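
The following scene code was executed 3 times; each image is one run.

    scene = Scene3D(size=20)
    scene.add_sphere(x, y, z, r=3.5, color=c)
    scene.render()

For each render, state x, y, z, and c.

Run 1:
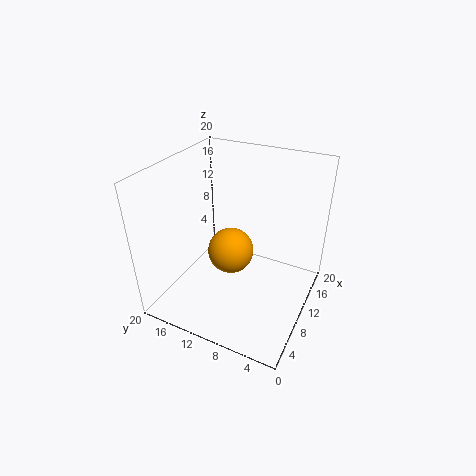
x = 12.5
y = 12.5
z = 5.5
c = 'orange'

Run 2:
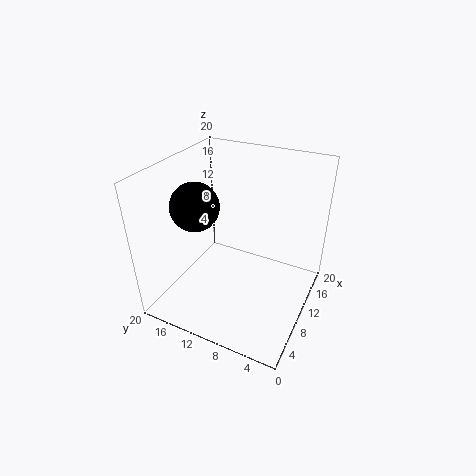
x = 9.5
y = 16.5
z = 13.5
c = 'black'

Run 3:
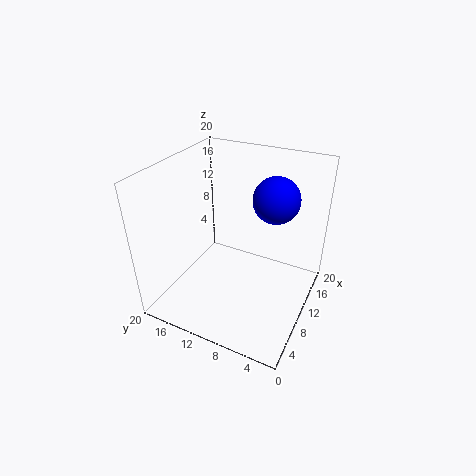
x = 16.5
y = 7
z = 13.5
c = 'blue'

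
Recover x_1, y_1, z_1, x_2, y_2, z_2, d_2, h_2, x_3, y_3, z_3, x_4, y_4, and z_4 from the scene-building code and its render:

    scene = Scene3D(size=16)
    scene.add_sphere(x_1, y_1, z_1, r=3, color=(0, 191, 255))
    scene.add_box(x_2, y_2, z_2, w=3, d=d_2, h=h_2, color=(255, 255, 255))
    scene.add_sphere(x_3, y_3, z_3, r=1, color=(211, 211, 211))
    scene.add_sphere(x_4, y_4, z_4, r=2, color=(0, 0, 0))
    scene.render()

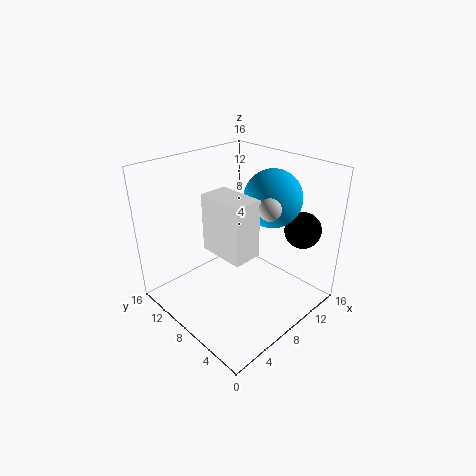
x_1 = 10, y_1 = 5, z_1 = 13, x_2 = 4, y_2 = 4, z_2 = 8, d_2 = 5, h_2 = 6, x_3 = 6, y_3 = 2, z_3 = 14, x_4 = 13, y_4 = 3, z_4 = 9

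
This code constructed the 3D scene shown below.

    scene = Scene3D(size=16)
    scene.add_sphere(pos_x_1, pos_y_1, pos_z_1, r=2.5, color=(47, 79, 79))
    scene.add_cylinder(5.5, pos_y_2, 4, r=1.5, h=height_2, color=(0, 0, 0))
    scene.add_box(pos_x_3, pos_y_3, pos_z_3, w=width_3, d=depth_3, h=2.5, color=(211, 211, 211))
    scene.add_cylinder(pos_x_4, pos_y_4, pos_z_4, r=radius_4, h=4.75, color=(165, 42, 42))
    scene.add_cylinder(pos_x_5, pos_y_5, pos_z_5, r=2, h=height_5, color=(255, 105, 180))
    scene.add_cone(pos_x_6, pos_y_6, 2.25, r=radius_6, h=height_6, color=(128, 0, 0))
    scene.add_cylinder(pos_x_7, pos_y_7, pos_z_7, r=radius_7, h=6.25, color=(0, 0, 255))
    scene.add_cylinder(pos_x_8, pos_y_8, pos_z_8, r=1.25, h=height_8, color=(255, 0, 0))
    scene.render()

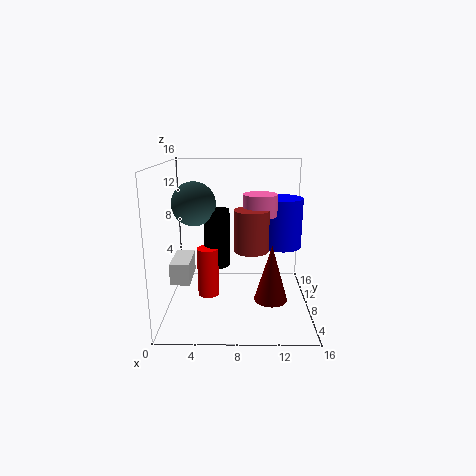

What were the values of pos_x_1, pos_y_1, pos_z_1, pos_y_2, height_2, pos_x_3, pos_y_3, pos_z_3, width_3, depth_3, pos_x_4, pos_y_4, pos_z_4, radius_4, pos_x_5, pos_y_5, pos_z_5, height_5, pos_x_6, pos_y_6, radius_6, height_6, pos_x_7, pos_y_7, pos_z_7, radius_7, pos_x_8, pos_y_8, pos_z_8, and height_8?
pos_x_1 = 3, pos_y_1 = 9.5, pos_z_1 = 11.5, pos_y_2 = 10, height_2 = 6.75, pos_x_3 = 0.25, pos_y_3 = 7.25, pos_z_3 = 2.5, width_3 = 2.25, depth_3 = 4.75, pos_x_4 = 9.5, pos_y_4 = 8.75, pos_z_4 = 6.25, radius_4 = 2, pos_x_5 = 10.5, pos_y_5 = 10.25, pos_z_5 = 10, height_5 = 2.5, pos_x_6 = 11.5, pos_y_6 = 4.75, radius_6 = 1.75, height_6 = 6, pos_x_7 = 13.5, pos_y_7 = 13.25, pos_z_7 = 5.25, radius_7 = 2.5, pos_x_8 = 4.5, pos_y_8 = 8.75, pos_z_8 = 0.75, height_8 = 5.75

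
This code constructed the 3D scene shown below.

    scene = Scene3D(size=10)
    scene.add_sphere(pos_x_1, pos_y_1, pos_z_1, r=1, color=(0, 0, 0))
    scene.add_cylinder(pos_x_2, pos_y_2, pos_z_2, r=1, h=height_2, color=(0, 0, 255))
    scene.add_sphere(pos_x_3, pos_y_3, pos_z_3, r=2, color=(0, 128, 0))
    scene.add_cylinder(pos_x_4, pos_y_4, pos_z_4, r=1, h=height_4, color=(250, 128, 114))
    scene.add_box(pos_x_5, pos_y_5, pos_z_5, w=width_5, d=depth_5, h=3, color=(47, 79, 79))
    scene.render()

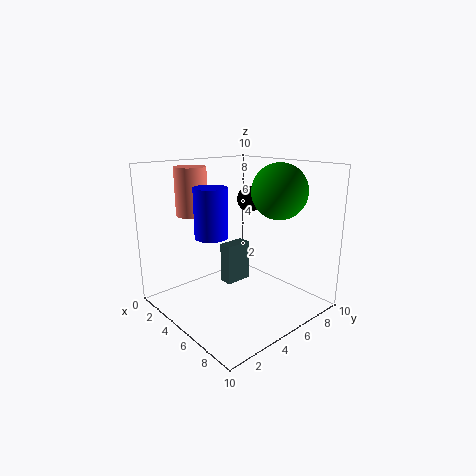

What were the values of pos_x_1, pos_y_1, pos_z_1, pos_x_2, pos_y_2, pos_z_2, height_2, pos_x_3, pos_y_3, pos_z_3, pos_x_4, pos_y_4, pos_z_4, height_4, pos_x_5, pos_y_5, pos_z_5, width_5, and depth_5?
pos_x_1 = 3; pos_y_1 = 8; pos_z_1 = 7; pos_x_2 = 6; pos_y_2 = 2; pos_z_2 = 6; height_2 = 3; pos_x_3 = 6; pos_y_3 = 8; pos_z_3 = 8; pos_x_4 = 4; pos_y_4 = 2; pos_z_4 = 7; height_4 = 3; pos_x_5 = 3; pos_y_5 = 5; pos_z_5 = 1; width_5 = 1; depth_5 = 2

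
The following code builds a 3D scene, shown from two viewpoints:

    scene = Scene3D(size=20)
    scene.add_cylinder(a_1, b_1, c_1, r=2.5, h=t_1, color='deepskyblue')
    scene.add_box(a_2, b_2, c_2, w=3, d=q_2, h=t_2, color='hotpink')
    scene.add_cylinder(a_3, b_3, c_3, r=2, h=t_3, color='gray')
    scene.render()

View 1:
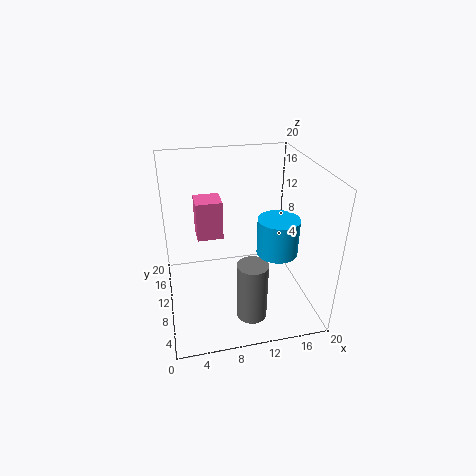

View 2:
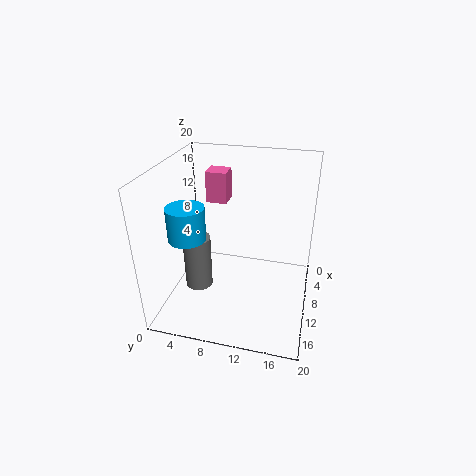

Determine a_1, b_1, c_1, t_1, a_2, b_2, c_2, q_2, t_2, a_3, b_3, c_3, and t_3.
a_1 = 13.5
b_1 = 4
c_1 = 11
t_1 = 4.5
a_2 = 4
b_2 = 4.5
c_2 = 13.5
q_2 = 3
t_2 = 4.5
a_3 = 10.5
b_3 = 4
c_3 = 1.5
t_3 = 8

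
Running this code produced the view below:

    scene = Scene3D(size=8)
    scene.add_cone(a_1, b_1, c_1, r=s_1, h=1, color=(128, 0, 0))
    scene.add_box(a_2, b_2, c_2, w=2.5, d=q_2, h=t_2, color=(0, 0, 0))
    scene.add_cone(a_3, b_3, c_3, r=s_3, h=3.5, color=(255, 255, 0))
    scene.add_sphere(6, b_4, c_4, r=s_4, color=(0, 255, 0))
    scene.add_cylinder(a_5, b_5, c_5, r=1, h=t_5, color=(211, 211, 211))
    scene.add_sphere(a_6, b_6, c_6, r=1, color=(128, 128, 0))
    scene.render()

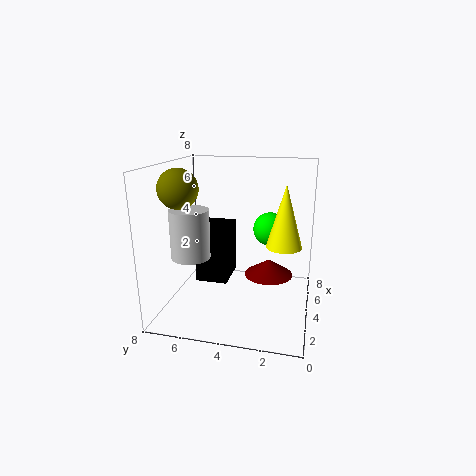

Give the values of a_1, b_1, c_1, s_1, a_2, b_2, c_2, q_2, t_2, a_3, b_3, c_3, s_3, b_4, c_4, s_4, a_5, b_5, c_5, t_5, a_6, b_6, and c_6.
a_1 = 6; b_1 = 2.5; c_1 = 1; s_1 = 1.5; a_2 = 5; b_2 = 5; c_2 = 0.5; q_2 = 2; t_2 = 3.5; a_3 = 4.5; b_3 = 1.5; c_3 = 3.5; s_3 = 1; b_4 = 2.5; c_4 = 4; s_4 = 1; a_5 = 2; b_5 = 6; c_5 = 3.5; t_5 = 2.5; a_6 = 2; b_6 = 6.5; c_6 = 7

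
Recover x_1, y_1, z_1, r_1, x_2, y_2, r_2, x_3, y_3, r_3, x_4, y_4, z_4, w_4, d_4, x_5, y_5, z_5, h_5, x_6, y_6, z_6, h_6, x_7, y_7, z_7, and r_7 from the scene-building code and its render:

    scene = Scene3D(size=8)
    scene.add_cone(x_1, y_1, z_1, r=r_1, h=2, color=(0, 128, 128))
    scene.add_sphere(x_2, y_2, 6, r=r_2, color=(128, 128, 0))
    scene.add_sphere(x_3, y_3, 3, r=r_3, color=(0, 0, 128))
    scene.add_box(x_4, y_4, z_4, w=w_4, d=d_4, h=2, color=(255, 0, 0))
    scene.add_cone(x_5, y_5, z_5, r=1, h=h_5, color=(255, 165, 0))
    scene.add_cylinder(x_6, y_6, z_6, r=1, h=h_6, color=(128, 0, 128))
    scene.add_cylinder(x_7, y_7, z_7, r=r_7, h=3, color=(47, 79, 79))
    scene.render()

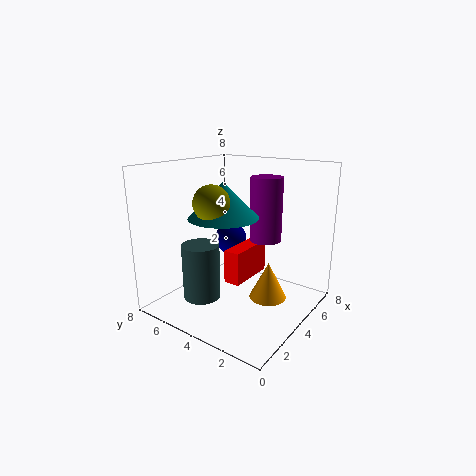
x_1 = 4
y_1 = 5
z_1 = 5
r_1 = 2
x_2 = 3
y_2 = 5
r_2 = 1
x_3 = 6
y_3 = 6
r_3 = 1
x_4 = 4
y_4 = 4
z_4 = 1
w_4 = 3
d_4 = 1
x_5 = 4
y_5 = 2
z_5 = 1
h_5 = 2
x_6 = 7
y_6 = 4
z_6 = 3
h_6 = 4
x_7 = 2
y_7 = 5
z_7 = 1
r_7 = 1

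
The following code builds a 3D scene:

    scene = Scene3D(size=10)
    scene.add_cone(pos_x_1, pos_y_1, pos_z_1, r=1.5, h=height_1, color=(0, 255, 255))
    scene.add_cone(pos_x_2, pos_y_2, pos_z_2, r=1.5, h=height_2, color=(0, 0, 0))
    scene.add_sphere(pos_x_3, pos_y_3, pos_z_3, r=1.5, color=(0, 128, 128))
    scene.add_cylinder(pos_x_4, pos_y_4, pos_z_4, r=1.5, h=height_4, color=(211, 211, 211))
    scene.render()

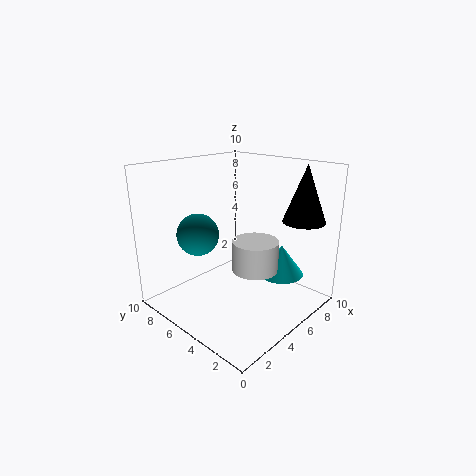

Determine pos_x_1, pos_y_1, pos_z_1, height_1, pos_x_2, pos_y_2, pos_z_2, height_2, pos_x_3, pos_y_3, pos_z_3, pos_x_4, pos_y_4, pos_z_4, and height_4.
pos_x_1 = 6, pos_y_1 = 2, pos_z_1 = 3, height_1 = 2, pos_x_2 = 8.5, pos_y_2 = 2, pos_z_2 = 6, height_2 = 4, pos_x_3 = 3.5, pos_y_3 = 7.5, pos_z_3 = 5, pos_x_4 = 4.5, pos_y_4 = 3, pos_z_4 = 3.5, height_4 = 2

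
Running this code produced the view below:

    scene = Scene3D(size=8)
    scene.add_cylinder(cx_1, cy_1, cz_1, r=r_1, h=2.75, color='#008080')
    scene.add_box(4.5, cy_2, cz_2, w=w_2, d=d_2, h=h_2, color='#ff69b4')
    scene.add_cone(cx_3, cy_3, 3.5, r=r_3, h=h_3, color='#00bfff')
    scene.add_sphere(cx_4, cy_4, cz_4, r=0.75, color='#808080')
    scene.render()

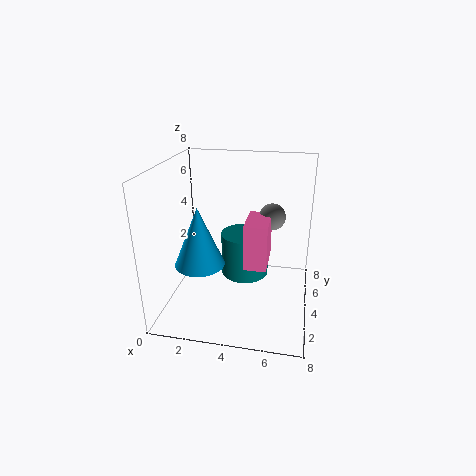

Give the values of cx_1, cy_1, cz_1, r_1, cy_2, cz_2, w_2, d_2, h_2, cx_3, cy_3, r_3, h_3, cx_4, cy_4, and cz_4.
cx_1 = 4
cy_1 = 6.25
cz_1 = 0.5
r_1 = 1.5
cy_2 = 2.75
cz_2 = 2.75
w_2 = 1.25
d_2 = 2.25
h_2 = 2.5
cx_3 = 2.5
cy_3 = 1.75
r_3 = 1.25
h_3 = 3
cx_4 = 5.75
cy_4 = 5
cz_4 = 5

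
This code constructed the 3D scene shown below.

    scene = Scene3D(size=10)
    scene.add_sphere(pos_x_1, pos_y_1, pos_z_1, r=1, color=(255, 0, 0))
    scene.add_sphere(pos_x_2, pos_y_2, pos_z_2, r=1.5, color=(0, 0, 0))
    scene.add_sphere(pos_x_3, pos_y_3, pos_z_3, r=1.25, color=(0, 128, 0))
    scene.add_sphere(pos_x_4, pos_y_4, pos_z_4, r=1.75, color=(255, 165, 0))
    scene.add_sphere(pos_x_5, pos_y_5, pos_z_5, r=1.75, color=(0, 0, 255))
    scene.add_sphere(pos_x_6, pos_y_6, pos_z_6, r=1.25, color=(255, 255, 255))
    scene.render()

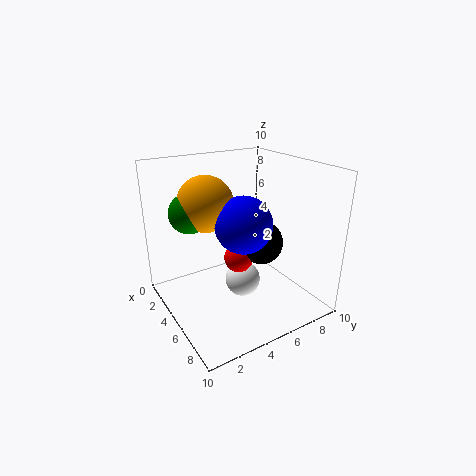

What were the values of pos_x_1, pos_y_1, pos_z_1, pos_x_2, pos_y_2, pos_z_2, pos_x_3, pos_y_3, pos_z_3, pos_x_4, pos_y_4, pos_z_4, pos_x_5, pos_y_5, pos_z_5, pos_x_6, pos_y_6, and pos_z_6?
pos_x_1 = 5.5
pos_y_1 = 4.75
pos_z_1 = 3.75
pos_x_2 = 6
pos_y_2 = 6.25
pos_z_2 = 4.75
pos_x_3 = 5
pos_y_3 = 1.5
pos_z_3 = 7.5
pos_x_4 = 5.25
pos_y_4 = 2.5
pos_z_4 = 8
pos_x_5 = 7.25
pos_y_5 = 4
pos_z_5 = 7
pos_x_6 = 5.25
pos_y_6 = 5.25
pos_z_6 = 1.75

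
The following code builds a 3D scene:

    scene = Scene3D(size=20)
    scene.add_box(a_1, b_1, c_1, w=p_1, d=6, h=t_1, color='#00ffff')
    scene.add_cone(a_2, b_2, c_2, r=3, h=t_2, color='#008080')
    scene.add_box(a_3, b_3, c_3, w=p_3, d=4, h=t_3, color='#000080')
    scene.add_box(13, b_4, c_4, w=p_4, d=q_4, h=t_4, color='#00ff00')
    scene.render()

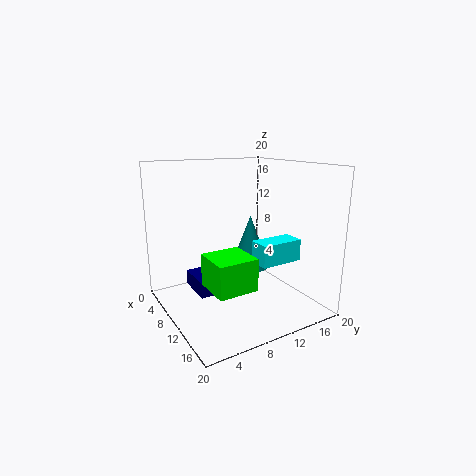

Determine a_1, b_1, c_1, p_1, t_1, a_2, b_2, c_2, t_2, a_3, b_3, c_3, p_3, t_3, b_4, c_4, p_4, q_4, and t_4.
a_1 = 12, b_1 = 11, c_1 = 7, p_1 = 3, t_1 = 3, a_2 = 7, b_2 = 14, c_2 = 4, t_2 = 8, a_3 = 8, b_3 = 3, c_3 = 4, p_3 = 5, t_3 = 2, b_4 = 3, c_4 = 6, p_4 = 5, q_4 = 5, t_4 = 4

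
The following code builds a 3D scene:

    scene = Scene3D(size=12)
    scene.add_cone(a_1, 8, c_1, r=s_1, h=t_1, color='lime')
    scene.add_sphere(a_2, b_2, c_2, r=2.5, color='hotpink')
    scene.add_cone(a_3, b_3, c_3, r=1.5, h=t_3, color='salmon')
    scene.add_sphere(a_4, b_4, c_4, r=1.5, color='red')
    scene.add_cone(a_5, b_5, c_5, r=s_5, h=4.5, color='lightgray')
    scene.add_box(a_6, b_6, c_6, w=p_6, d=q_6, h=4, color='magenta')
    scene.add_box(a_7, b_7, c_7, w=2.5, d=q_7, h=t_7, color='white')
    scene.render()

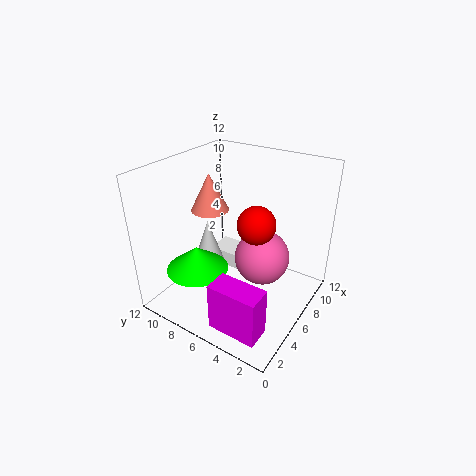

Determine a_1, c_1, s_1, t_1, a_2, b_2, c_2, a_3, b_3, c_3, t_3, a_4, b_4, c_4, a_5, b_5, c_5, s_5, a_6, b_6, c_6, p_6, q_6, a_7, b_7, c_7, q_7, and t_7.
a_1 = 3
c_1 = 4
s_1 = 2.5
t_1 = 2
a_2 = 8.5
b_2 = 5
c_2 = 3
a_3 = 5
b_3 = 8
c_3 = 8.5
t_3 = 3
a_4 = 5.5
b_4 = 4
c_4 = 8
a_5 = 7
b_5 = 10
c_5 = 1.5
s_5 = 1.5
a_6 = 1
b_6 = 1.5
c_6 = 0.5
p_6 = 2
q_6 = 4
a_7 = 8
b_7 = 6.5
c_7 = 1
q_7 = 4
t_7 = 1.5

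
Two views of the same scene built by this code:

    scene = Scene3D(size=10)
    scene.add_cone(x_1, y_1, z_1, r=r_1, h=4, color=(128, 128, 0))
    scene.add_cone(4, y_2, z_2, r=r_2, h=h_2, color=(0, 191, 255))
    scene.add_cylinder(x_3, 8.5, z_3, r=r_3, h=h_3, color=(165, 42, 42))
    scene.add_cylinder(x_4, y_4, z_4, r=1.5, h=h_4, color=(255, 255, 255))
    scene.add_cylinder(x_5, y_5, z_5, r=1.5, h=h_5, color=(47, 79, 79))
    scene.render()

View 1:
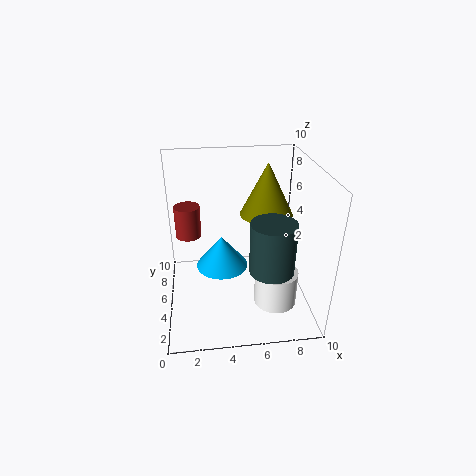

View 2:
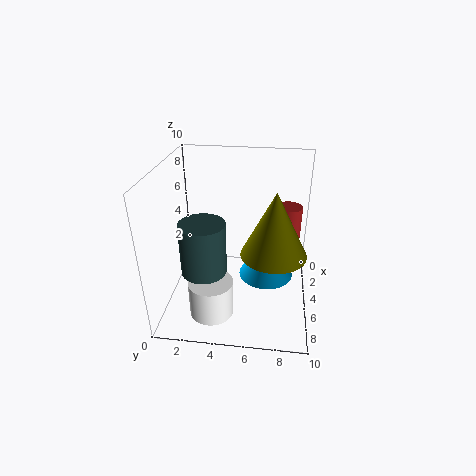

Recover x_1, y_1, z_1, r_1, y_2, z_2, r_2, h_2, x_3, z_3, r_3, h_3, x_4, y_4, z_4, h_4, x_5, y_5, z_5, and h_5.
x_1 = 7.5; y_1 = 7.5; z_1 = 5.5; r_1 = 2; y_2 = 7; z_2 = 1.5; r_2 = 2; h_2 = 2.5; x_3 = 1.5; z_3 = 3.5; r_3 = 1; h_3 = 2.5; x_4 = 7.5; y_4 = 3.5; z_4 = 0.5; h_4 = 2.5; x_5 = 7; y_5 = 3; z_5 = 3.5; h_5 = 3.5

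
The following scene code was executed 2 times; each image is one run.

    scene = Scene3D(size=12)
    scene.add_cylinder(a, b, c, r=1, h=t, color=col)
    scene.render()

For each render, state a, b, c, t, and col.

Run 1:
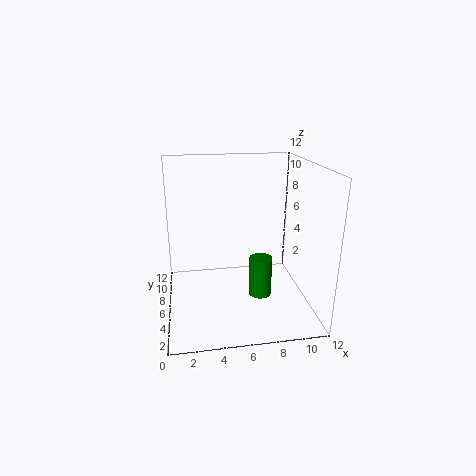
a = 8; b = 6; c = 0.5; t = 3.5; col = 'green'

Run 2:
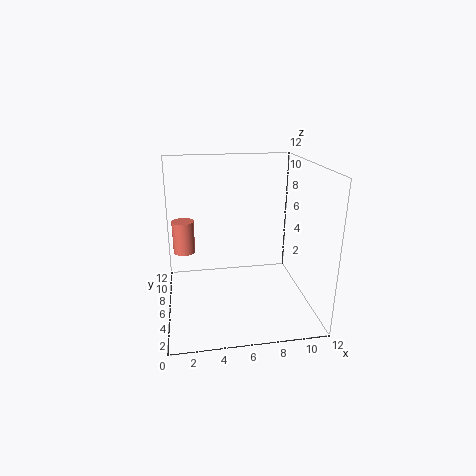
a = 1.5; b = 9.5; c = 3.5; t = 3; col = 'salmon'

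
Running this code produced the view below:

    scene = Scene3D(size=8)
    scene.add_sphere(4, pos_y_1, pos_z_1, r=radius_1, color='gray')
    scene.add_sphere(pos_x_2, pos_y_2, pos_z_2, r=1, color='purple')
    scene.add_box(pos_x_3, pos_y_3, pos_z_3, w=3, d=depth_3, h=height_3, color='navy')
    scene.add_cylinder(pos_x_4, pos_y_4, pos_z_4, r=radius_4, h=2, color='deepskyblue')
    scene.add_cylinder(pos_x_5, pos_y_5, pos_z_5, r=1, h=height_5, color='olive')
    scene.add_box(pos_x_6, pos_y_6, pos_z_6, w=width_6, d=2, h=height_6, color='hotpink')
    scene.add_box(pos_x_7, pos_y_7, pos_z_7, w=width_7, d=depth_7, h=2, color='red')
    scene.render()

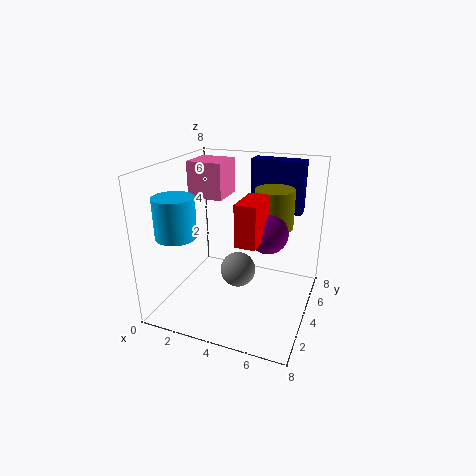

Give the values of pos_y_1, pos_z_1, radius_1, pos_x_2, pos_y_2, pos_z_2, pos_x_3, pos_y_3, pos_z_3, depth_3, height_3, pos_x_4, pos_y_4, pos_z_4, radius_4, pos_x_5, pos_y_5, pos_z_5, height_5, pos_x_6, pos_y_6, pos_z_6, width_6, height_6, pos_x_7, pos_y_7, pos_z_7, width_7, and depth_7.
pos_y_1 = 4
pos_z_1 = 2
radius_1 = 1
pos_x_2 = 6
pos_y_2 = 3
pos_z_2 = 5
pos_x_3 = 4
pos_y_3 = 6
pos_z_3 = 5
depth_3 = 1
height_3 = 3
pos_x_4 = 2
pos_y_4 = 1
pos_z_4 = 5
radius_4 = 1
pos_x_5 = 6
pos_y_5 = 4
pos_z_5 = 5
height_5 = 2
pos_x_6 = 1
pos_y_6 = 4
pos_z_6 = 6
width_6 = 2
height_6 = 2
pos_x_7 = 5
pos_y_7 = 1
pos_z_7 = 5
width_7 = 1
depth_7 = 2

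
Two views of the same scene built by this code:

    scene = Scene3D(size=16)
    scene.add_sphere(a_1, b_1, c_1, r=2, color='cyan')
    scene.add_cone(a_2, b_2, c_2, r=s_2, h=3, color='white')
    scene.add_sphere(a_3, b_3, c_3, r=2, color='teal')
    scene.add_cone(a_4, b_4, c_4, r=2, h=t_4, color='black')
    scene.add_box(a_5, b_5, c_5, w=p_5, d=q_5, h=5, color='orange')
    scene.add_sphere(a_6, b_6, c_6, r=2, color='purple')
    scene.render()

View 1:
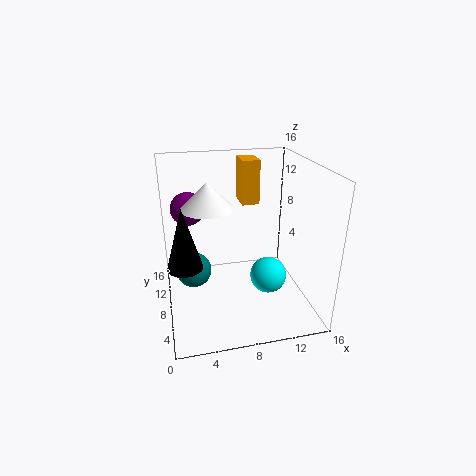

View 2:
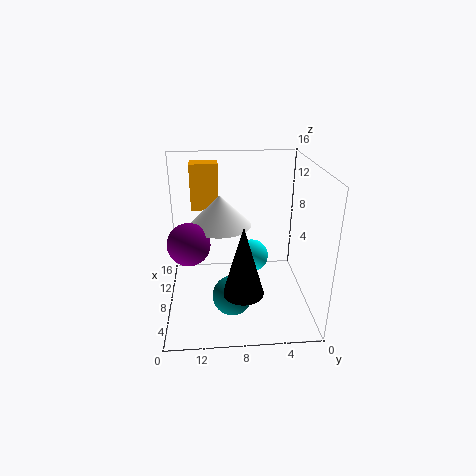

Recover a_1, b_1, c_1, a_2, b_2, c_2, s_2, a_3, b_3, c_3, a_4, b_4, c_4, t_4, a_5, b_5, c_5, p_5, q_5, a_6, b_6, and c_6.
a_1 = 11; b_1 = 6; c_1 = 4; a_2 = 5; b_2 = 10; c_2 = 11; s_2 = 3; a_3 = 3; b_3 = 9; c_3 = 4; a_4 = 2; b_4 = 8; c_4 = 5; t_4 = 7; a_5 = 9; b_5 = 10; c_5 = 11; p_5 = 2; q_5 = 3; a_6 = 3; b_6 = 13; c_6 = 10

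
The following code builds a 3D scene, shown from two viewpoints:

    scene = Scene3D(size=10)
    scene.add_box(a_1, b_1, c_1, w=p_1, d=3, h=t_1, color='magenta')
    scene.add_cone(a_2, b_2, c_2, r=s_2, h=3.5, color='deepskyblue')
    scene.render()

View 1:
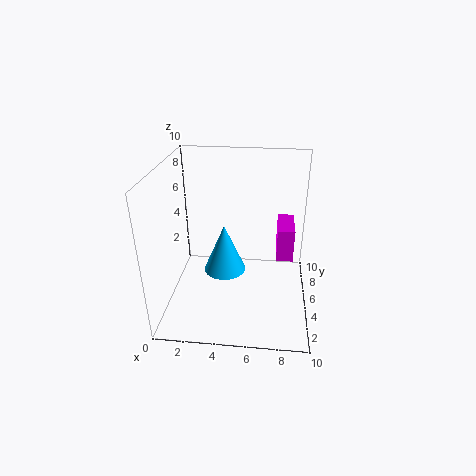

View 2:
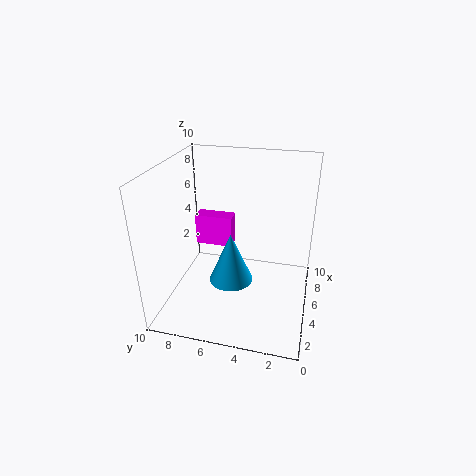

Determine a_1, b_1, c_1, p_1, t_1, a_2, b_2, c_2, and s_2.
a_1 = 7.75
b_1 = 6.25
c_1 = 2.5
p_1 = 1.25
t_1 = 2.5
a_2 = 4
b_2 = 5.25
c_2 = 2.25
s_2 = 1.5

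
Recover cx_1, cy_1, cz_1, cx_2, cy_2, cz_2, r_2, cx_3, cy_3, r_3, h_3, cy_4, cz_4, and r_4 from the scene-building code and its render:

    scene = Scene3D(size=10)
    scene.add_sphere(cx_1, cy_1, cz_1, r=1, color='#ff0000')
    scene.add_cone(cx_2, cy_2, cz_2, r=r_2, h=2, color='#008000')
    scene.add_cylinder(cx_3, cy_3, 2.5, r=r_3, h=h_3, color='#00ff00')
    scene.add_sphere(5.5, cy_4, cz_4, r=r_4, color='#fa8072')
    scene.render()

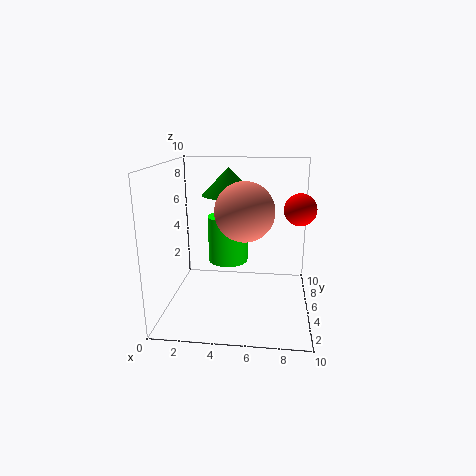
cx_1 = 9
cy_1 = 3.5
cz_1 = 7.5
cx_2 = 4
cy_2 = 7.5
cz_2 = 7.5
r_2 = 2
cx_3 = 4
cy_3 = 7
r_3 = 1.5
h_3 = 3.5
cy_4 = 4.5
cz_4 = 7
r_4 = 2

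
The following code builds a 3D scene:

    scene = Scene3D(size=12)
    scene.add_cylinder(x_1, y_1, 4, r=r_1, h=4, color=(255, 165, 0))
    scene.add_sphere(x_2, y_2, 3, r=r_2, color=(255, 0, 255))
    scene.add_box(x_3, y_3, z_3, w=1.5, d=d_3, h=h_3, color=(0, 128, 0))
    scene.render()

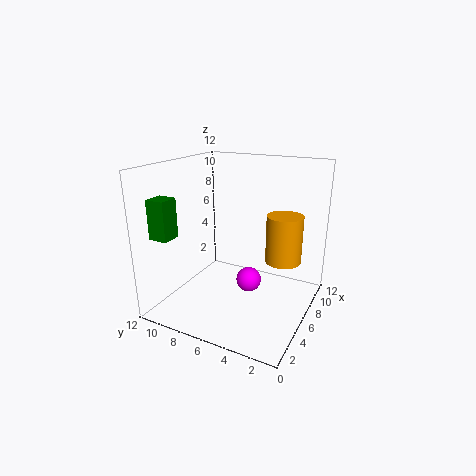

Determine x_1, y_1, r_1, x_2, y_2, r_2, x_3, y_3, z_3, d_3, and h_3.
x_1 = 7.5; y_1 = 2.5; r_1 = 1.5; x_2 = 5; y_2 = 4.5; r_2 = 1; x_3 = 0.5; y_3 = 9; z_3 = 7; d_3 = 1.5; h_3 = 3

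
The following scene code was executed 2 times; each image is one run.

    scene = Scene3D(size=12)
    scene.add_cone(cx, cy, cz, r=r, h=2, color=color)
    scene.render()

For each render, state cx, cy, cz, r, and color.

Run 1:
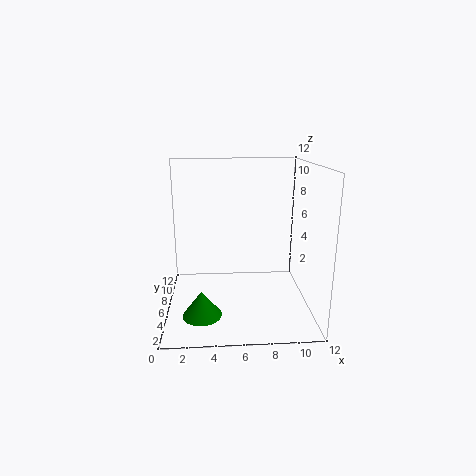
cx = 3
cy = 2.5
cz = 1
r = 1.5
color = 'green'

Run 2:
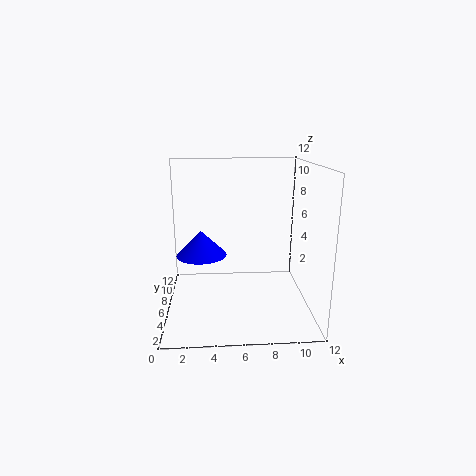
cx = 3
cy = 5
cz = 5
r = 2
color = 'blue'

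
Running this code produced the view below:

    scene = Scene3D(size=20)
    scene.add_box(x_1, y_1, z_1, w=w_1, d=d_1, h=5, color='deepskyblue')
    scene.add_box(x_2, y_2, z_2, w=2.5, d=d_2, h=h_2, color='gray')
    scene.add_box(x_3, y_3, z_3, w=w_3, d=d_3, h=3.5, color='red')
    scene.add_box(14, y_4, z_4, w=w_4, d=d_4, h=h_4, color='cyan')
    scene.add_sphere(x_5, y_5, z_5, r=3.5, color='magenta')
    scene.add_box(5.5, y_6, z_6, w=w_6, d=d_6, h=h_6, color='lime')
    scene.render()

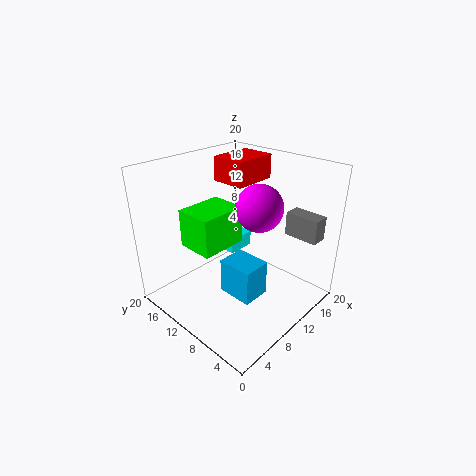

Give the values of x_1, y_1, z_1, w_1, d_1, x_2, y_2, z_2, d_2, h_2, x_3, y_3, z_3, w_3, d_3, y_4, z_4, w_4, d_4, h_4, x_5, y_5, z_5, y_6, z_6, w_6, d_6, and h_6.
x_1 = 7
y_1 = 5.5
z_1 = 2.5
w_1 = 4
d_1 = 5
x_2 = 17
y_2 = 2
z_2 = 9
d_2 = 5
h_2 = 3.5
x_3 = 11.5
y_3 = 11
z_3 = 16.5
w_3 = 6.5
d_3 = 5
y_4 = 15
z_4 = 3.5
w_4 = 4.5
d_4 = 3
h_4 = 2.5
x_5 = 14.5
y_5 = 10
z_5 = 13
y_6 = 11.5
z_6 = 8
w_6 = 7
d_6 = 5.5
h_6 = 5.5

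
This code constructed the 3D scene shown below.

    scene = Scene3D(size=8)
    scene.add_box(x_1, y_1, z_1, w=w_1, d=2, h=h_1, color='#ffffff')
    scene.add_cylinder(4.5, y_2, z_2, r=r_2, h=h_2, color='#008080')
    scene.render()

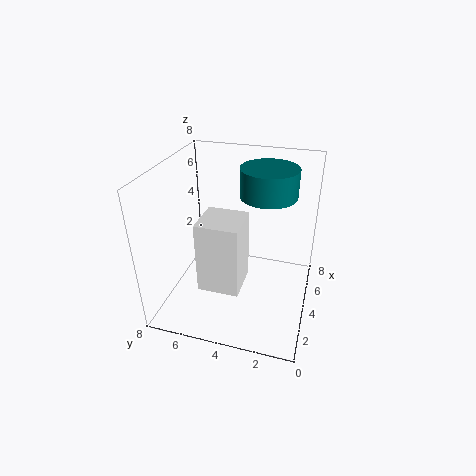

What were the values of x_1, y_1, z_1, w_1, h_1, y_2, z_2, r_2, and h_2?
x_1 = 0.5
y_1 = 3
z_1 = 3
w_1 = 2
h_1 = 3.5
y_2 = 2.5
z_2 = 6.5
r_2 = 1.5
h_2 = 1.5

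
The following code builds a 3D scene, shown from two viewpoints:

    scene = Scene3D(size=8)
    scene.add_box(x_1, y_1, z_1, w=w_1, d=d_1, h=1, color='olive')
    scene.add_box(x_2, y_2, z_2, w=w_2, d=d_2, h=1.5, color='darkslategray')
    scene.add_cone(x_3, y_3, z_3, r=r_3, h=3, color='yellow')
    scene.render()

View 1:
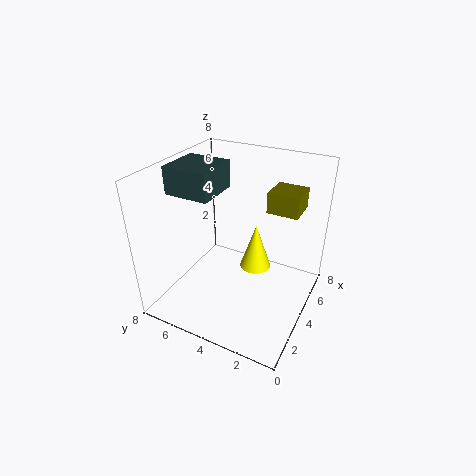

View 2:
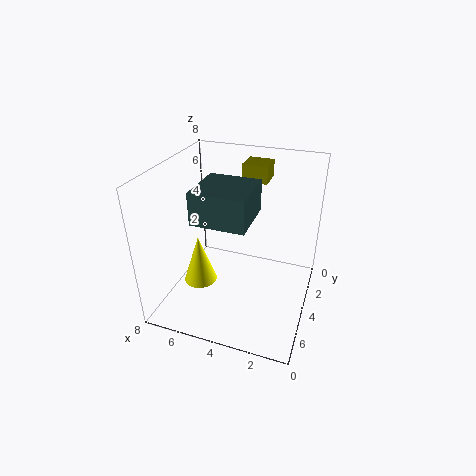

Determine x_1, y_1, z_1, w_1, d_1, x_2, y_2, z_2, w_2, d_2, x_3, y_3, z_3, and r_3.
x_1 = 3
y_1 = 0.5
z_1 = 6.5
w_1 = 1.5
d_1 = 1.5
x_2 = 2.5
y_2 = 5
z_2 = 6.5
w_2 = 2.5
d_2 = 2.5
x_3 = 6.5
y_3 = 4
z_3 = 0.5
r_3 = 1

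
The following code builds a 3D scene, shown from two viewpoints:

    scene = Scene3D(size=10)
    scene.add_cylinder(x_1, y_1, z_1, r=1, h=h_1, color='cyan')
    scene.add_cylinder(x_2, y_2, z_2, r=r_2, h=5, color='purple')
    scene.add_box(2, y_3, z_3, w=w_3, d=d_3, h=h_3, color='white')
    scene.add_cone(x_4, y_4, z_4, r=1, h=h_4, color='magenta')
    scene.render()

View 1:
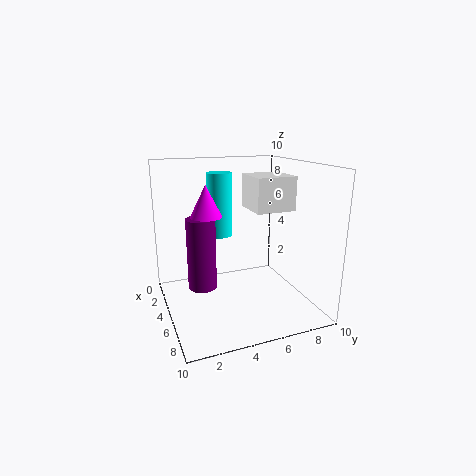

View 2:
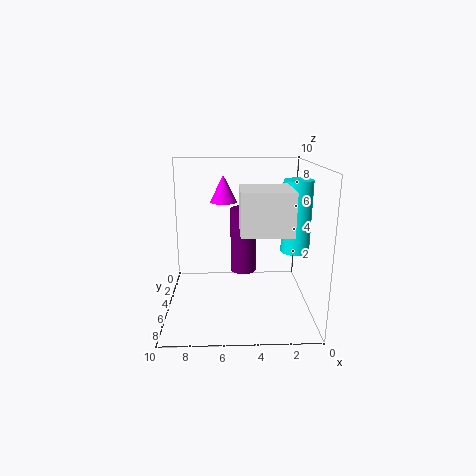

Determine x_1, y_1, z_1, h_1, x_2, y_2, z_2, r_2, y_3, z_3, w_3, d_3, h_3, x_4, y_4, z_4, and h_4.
x_1 = 1, y_1 = 5, z_1 = 4, h_1 = 5, x_2 = 4.5, y_2 = 2.5, z_2 = 1.5, r_2 = 1, y_3 = 6.5, z_3 = 6.5, w_3 = 3, d_3 = 3, h_3 = 2.5, x_4 = 6, y_4 = 2.5, z_4 = 7, h_4 = 2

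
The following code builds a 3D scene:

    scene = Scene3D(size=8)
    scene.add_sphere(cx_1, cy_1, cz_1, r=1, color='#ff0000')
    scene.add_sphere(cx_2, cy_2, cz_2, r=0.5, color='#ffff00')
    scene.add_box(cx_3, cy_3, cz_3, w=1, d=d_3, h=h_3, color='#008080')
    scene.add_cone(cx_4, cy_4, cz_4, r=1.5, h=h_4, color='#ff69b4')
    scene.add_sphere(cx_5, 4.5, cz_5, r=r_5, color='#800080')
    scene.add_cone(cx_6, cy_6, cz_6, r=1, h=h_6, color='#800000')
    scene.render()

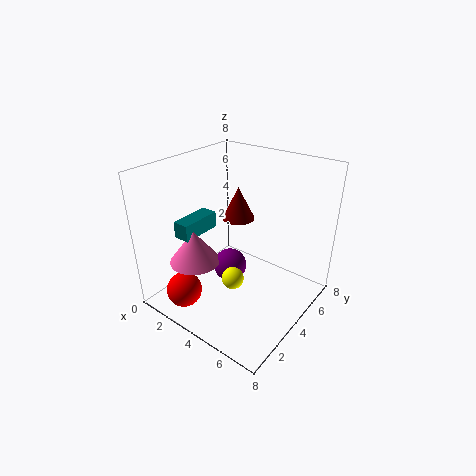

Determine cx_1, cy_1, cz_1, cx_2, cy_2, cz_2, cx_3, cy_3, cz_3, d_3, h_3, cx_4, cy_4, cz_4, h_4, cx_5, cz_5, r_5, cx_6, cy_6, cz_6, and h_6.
cx_1 = 2; cy_1 = 1.5; cz_1 = 1; cx_2 = 6; cy_2 = 1; cz_2 = 4; cx_3 = 0.5; cy_3 = 2.5; cz_3 = 3.5; d_3 = 2.5; h_3 = 1; cx_4 = 1.5; cy_4 = 3; cz_4 = 2; h_4 = 2; cx_5 = 3; cz_5 = 1.5; r_5 = 1; cx_6 = 2.5; cy_6 = 6; cz_6 = 4; h_6 = 2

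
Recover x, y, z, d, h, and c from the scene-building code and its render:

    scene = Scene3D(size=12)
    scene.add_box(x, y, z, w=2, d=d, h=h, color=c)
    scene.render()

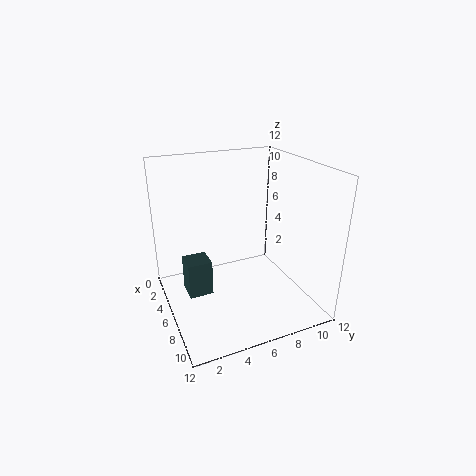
x = 4.5, y = 1.5, z = 1.5, d = 2, h = 3, c = 'darkslategray'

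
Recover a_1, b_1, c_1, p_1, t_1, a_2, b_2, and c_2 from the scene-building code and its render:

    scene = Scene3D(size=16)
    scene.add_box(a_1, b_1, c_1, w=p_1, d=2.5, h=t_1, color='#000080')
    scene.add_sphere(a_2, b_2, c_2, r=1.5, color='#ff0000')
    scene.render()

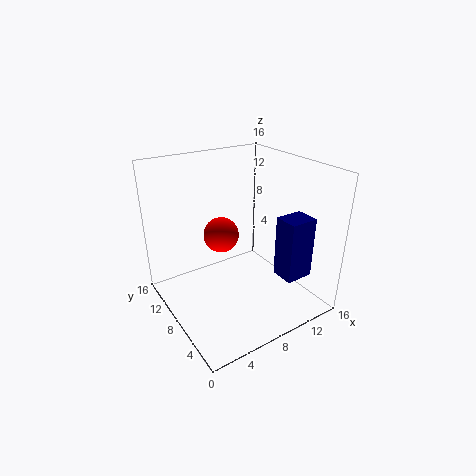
a_1 = 10, b_1 = 1.5, c_1 = 5, p_1 = 3, t_1 = 6.5, a_2 = 3, b_2 = 3, c_2 = 12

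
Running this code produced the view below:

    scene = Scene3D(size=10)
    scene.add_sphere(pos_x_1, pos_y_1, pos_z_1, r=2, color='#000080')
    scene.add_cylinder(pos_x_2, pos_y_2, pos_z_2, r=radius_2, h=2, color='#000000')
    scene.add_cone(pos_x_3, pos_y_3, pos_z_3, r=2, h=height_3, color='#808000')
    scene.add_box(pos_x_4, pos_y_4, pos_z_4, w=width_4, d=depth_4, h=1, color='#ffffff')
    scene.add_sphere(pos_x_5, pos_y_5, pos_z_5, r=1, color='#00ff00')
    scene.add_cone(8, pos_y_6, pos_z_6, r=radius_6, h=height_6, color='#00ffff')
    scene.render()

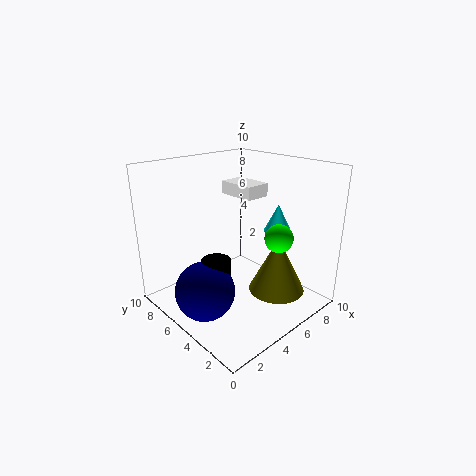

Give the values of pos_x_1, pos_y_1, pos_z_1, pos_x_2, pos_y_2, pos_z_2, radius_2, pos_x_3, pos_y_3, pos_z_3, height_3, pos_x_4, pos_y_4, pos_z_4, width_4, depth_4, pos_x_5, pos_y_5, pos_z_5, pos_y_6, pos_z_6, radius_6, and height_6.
pos_x_1 = 2, pos_y_1 = 5, pos_z_1 = 2, pos_x_2 = 3, pos_y_2 = 5, pos_z_2 = 2, radius_2 = 1, pos_x_3 = 7, pos_y_3 = 3, pos_z_3 = 1, height_3 = 4, pos_x_4 = 7, pos_y_4 = 6, pos_z_4 = 7, width_4 = 2, depth_4 = 3, pos_x_5 = 7, pos_y_5 = 3, pos_z_5 = 5, pos_y_6 = 4, pos_z_6 = 5, radius_6 = 1, height_6 = 2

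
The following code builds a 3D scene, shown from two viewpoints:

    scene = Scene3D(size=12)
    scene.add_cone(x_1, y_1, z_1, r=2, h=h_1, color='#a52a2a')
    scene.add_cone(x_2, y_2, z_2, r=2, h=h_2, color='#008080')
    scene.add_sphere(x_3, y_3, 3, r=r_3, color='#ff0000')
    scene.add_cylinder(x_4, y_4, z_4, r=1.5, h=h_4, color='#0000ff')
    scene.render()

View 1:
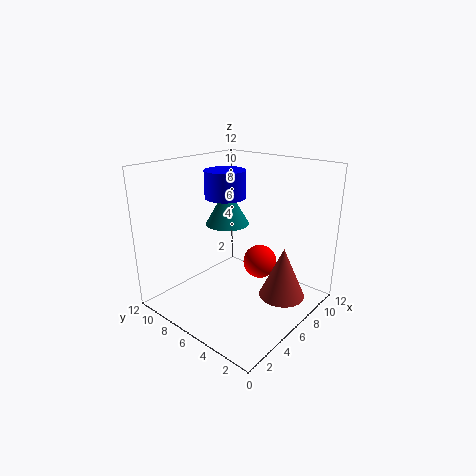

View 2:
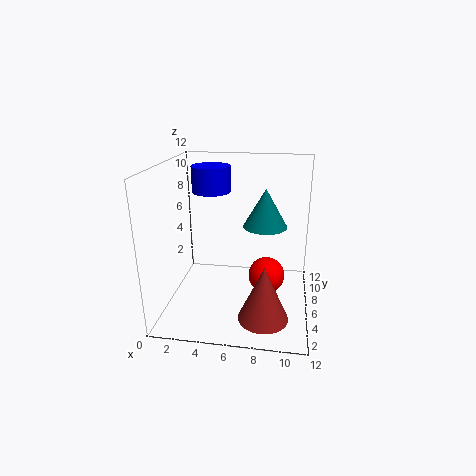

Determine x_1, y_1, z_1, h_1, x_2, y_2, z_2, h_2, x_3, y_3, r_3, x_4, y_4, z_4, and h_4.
x_1 = 8.5; y_1 = 3; z_1 = 0.5; h_1 = 4.5; x_2 = 8; y_2 = 9; z_2 = 6; h_2 = 3.5; x_3 = 8.5; y_3 = 5.5; r_3 = 1.5; x_4 = 4; y_4 = 5.5; z_4 = 10; h_4 = 2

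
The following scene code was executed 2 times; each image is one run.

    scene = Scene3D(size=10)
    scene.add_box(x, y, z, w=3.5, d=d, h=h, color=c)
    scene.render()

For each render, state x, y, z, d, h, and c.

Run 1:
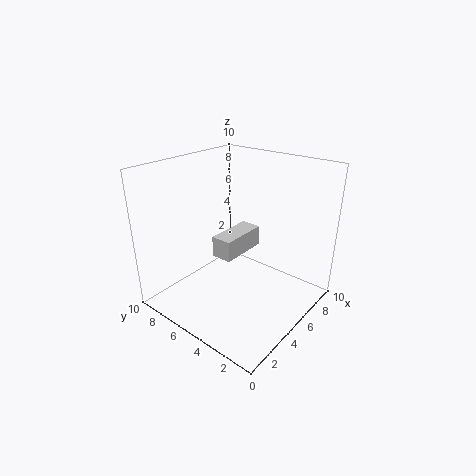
x = 4
y = 5
z = 3.5
d = 1.5
h = 1.5
c = 'lightgray'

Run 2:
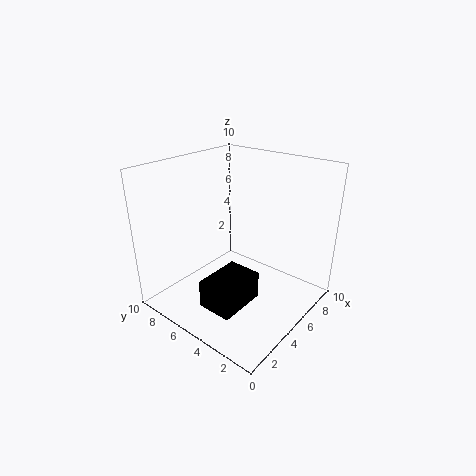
x = 2
y = 3.5
z = 0.5
d = 2.5
h = 2
c = 'black'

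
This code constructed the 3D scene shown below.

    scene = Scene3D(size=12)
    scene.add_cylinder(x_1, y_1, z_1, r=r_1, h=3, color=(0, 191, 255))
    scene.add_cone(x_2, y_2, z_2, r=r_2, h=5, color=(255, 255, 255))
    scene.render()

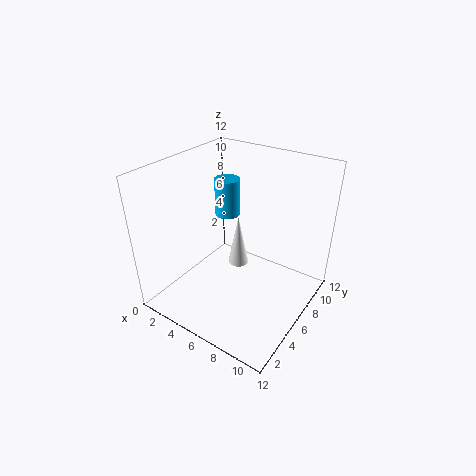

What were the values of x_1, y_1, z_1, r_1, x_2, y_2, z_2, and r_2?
x_1 = 5
y_1 = 6
z_1 = 8
r_1 = 1
x_2 = 4
y_2 = 9
z_2 = 1
r_2 = 1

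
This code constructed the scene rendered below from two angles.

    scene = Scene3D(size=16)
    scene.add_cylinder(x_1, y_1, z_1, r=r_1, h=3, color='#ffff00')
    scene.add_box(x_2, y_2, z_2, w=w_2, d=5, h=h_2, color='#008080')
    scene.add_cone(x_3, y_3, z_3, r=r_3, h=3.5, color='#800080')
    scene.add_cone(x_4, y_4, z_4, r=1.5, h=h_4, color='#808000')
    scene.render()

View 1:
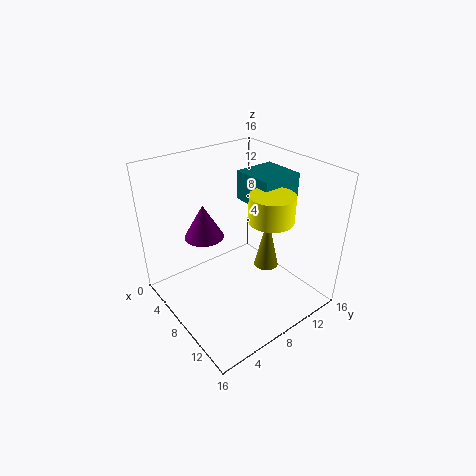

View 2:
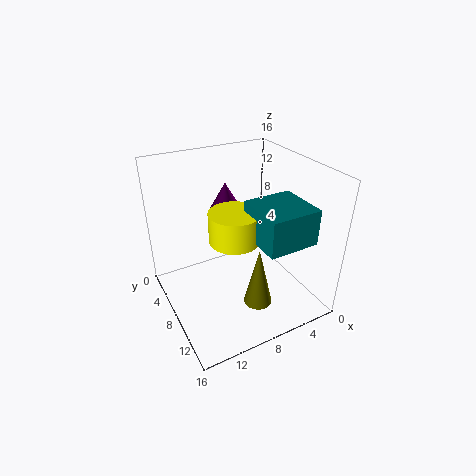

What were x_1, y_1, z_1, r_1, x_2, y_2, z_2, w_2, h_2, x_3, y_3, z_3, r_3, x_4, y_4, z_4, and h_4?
x_1 = 10, y_1 = 11, z_1 = 10, r_1 = 2.5, x_2 = 4, y_2 = 11, z_2 = 10.5, w_2 = 5, h_2 = 3.5, x_3 = 7.5, y_3 = 4, z_3 = 9.5, r_3 = 2, x_4 = 8, y_4 = 12.5, z_4 = 2.5, h_4 = 6.5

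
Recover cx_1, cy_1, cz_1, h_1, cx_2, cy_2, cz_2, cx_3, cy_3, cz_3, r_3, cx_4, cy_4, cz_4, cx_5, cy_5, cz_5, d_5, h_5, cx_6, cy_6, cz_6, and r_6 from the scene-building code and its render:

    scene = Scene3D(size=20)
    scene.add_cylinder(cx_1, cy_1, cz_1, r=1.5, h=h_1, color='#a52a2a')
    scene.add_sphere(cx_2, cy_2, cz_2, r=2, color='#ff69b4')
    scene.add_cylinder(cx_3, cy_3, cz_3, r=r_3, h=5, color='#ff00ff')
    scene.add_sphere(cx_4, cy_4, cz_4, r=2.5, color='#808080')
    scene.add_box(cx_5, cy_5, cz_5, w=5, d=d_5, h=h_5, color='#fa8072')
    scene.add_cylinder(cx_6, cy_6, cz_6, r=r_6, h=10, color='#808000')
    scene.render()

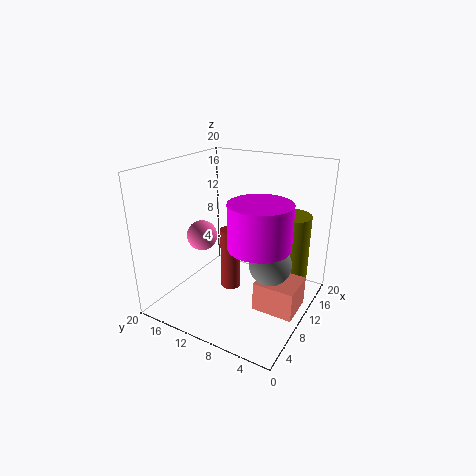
cx_1 = 12
cy_1 = 12.5
cz_1 = 0.5
h_1 = 9.5
cx_2 = 6.5
cy_2 = 13.5
cz_2 = 11
cx_3 = 3.5
cy_3 = 3.5
cz_3 = 13
r_3 = 3.5
cx_4 = 5.5
cy_4 = 3
cz_4 = 10
cx_5 = 7
cy_5 = 0.5
cz_5 = 1.5
d_5 = 5.5
h_5 = 4
cx_6 = 17
cy_6 = 5
cz_6 = 2
r_6 = 3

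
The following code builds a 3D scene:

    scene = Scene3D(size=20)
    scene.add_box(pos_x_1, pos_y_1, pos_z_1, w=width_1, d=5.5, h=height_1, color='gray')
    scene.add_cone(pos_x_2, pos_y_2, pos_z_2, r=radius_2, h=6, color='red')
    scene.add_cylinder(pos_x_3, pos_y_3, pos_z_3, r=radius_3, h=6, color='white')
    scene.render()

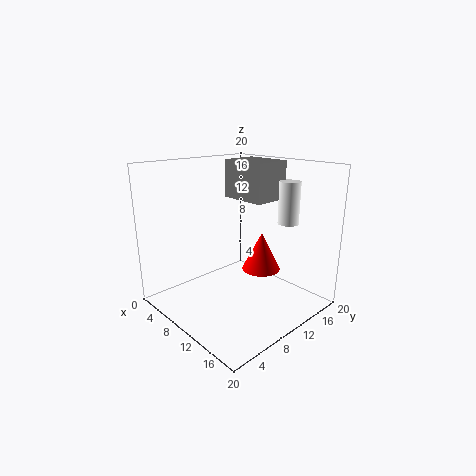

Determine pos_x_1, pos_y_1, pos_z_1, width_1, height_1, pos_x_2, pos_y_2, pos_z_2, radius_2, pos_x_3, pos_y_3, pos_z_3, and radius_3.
pos_x_1 = 4.5, pos_y_1 = 12.5, pos_z_1 = 14.5, width_1 = 7, height_1 = 5.5, pos_x_2 = 9, pos_y_2 = 16, pos_z_2 = 3, radius_2 = 3, pos_x_3 = 13.5, pos_y_3 = 16.5, pos_z_3 = 11.5, radius_3 = 1.5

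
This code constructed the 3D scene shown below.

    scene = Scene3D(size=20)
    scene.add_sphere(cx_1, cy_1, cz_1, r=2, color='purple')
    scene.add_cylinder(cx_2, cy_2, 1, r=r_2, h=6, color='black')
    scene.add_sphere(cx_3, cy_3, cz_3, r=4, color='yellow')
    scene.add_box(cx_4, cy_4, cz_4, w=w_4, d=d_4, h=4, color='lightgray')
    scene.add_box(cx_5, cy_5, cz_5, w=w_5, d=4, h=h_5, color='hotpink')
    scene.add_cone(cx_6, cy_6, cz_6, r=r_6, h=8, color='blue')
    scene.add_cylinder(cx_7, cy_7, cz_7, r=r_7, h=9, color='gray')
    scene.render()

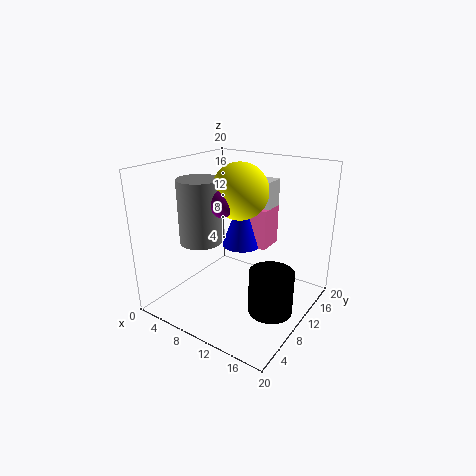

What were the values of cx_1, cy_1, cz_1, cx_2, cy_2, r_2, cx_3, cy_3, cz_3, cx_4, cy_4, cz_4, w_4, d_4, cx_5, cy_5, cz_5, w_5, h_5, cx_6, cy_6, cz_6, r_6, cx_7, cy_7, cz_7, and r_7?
cx_1 = 8; cy_1 = 9; cz_1 = 15; cx_2 = 16; cy_2 = 9; r_2 = 3; cx_3 = 9; cy_3 = 12; cz_3 = 16; cx_4 = 8; cy_4 = 15; cz_4 = 13; w_4 = 4; d_4 = 3; cx_5 = 9; cy_5 = 14; cz_5 = 7; w_5 = 3; h_5 = 6; cx_6 = 8; cy_6 = 14; cz_6 = 7; r_6 = 3; cx_7 = 5; cy_7 = 8; cz_7 = 9; r_7 = 3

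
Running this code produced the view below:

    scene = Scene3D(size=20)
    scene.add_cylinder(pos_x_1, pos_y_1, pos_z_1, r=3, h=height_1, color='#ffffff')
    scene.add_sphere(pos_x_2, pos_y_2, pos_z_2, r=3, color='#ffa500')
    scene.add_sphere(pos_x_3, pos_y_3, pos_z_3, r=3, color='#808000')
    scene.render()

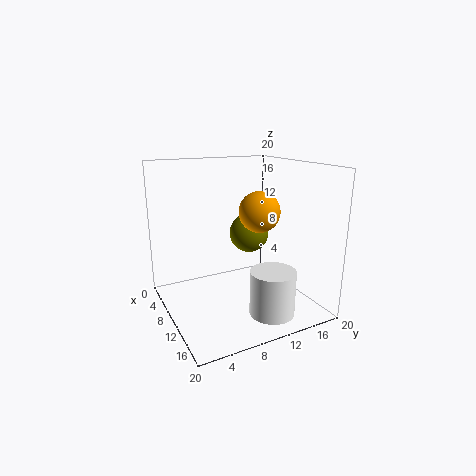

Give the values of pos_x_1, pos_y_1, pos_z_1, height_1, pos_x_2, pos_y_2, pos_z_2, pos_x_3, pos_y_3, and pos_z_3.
pos_x_1 = 16
pos_y_1 = 12
pos_z_1 = 1
height_1 = 6
pos_x_2 = 9
pos_y_2 = 14
pos_z_2 = 13
pos_x_3 = 6
pos_y_3 = 14
pos_z_3 = 9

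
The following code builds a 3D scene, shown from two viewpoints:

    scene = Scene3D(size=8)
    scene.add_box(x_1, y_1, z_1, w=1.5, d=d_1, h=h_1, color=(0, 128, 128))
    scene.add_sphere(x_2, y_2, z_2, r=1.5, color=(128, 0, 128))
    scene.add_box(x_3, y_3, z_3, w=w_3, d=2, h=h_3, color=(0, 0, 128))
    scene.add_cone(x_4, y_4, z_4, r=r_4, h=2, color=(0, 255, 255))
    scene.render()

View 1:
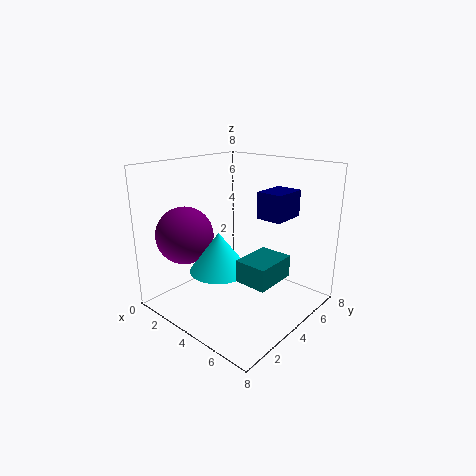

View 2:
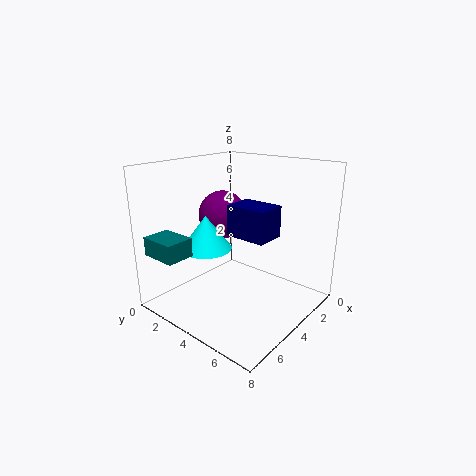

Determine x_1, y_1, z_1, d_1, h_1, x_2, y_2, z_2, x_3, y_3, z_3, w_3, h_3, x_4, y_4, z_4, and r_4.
x_1 = 6.5; y_1 = 1; z_1 = 3.5; d_1 = 2; h_1 = 1; x_2 = 2.5; y_2 = 1.5; z_2 = 4.5; x_3 = 4.5; y_3 = 5; z_3 = 5; w_3 = 1.5; h_3 = 1.5; x_4 = 4.5; y_4 = 2; z_4 = 3; r_4 = 1.5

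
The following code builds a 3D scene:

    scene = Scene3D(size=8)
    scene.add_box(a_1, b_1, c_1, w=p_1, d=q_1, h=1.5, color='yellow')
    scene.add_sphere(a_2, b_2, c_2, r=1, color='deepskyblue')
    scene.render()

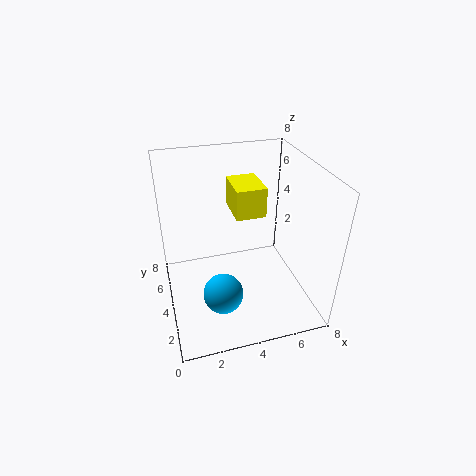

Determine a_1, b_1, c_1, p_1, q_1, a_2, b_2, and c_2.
a_1 = 3.5; b_1 = 2.5; c_1 = 6; p_1 = 1.5; q_1 = 2; a_2 = 2.5; b_2 = 1.5; c_2 = 2.5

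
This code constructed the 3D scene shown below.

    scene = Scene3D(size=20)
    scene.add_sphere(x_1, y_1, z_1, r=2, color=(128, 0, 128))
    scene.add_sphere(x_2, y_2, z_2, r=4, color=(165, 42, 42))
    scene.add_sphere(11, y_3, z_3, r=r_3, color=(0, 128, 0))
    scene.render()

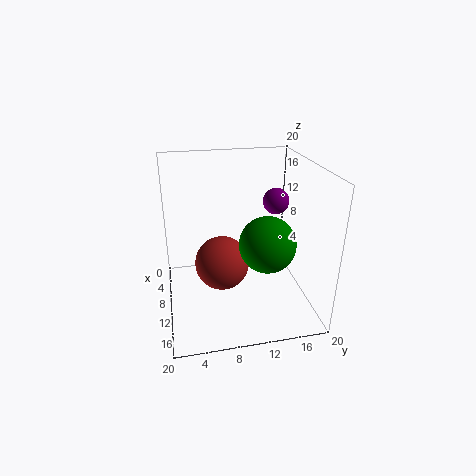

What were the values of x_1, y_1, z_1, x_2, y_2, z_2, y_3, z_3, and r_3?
x_1 = 5, y_1 = 17, z_1 = 13, x_2 = 8, y_2 = 8, z_2 = 5, y_3 = 14, z_3 = 9, r_3 = 4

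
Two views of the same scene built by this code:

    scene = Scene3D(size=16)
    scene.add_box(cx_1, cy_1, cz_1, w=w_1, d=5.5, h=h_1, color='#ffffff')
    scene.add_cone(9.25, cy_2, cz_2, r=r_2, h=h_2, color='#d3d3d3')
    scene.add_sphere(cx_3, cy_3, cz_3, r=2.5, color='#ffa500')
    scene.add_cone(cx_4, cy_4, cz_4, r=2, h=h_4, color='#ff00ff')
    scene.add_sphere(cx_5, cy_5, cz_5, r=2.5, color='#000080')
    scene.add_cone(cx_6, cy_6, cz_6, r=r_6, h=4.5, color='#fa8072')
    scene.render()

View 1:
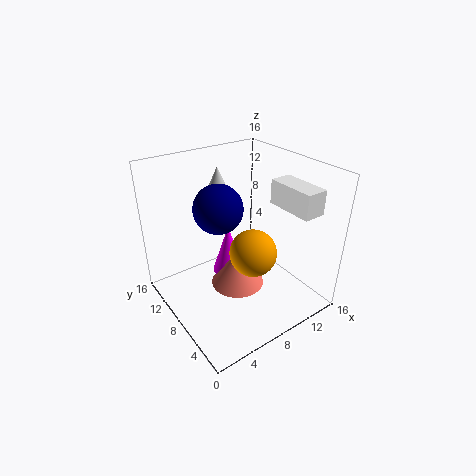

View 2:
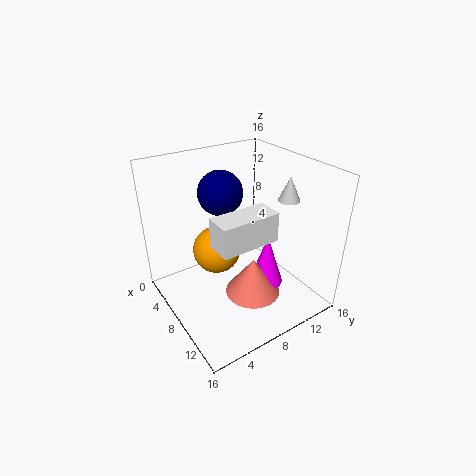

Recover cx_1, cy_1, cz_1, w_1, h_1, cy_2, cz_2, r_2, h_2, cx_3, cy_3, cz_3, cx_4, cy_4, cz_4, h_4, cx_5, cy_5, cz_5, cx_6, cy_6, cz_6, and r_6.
cx_1 = 12.25; cy_1 = 2.25; cz_1 = 11.25; w_1 = 2.5; h_1 = 2.75; cy_2 = 14; cz_2 = 11.5; r_2 = 1.25; h_2 = 2.75; cx_3 = 8; cy_3 = 5.25; cz_3 = 7.5; cx_4 = 9; cy_4 = 11.5; cz_4 = 1.25; h_4 = 6.25; cx_5 = 5.25; cy_5 = 7.5; cz_5 = 12.5; cx_6 = 9; cy_6 = 9.5; cz_6 = 0.5; r_6 = 3.25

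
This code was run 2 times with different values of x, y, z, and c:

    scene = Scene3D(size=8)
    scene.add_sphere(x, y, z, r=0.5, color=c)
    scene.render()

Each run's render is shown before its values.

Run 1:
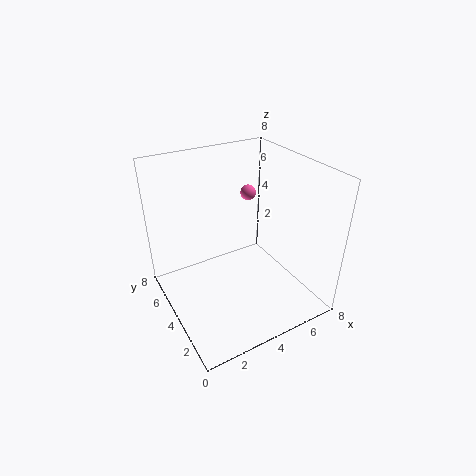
x = 6.5; y = 7; z = 5; c = 'hotpink'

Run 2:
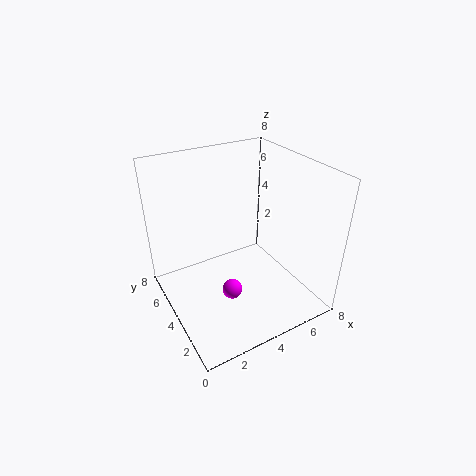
x = 2.5; y = 2; z = 2.5; c = 'magenta'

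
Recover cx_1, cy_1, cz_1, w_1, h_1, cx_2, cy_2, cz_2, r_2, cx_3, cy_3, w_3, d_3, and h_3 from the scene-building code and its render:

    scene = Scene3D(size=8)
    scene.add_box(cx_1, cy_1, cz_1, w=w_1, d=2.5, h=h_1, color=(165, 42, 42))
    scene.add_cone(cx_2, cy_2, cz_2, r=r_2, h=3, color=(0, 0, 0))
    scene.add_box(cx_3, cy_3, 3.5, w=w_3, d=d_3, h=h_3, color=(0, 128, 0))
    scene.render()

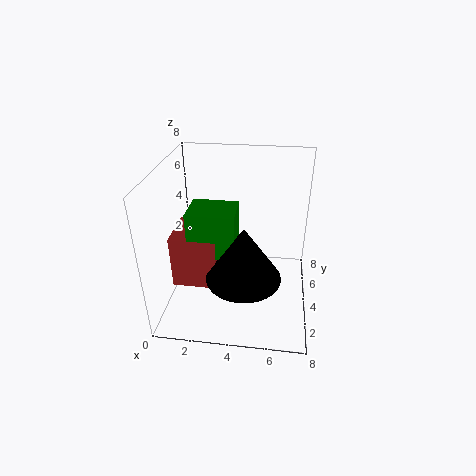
cx_1 = 0.5
cy_1 = 2.5
cz_1 = 1.5
w_1 = 2.5
h_1 = 3
cx_2 = 4.5
cy_2 = 2.5
cz_2 = 2.5
r_2 = 2
cx_3 = 1.5
cy_3 = 2.5
w_3 = 2.5
d_3 = 2
h_3 = 2.5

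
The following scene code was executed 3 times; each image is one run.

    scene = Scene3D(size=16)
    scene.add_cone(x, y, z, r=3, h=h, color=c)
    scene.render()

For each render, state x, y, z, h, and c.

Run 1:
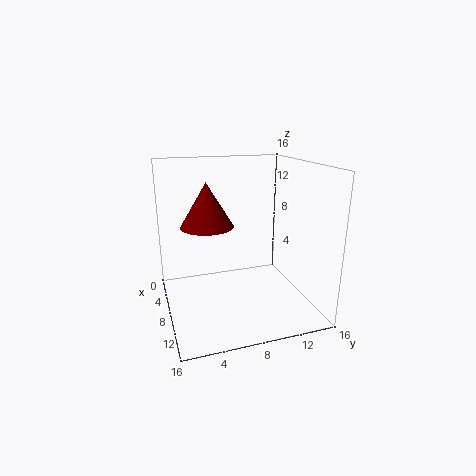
x = 6
y = 5
z = 9
h = 5
c = 'maroon'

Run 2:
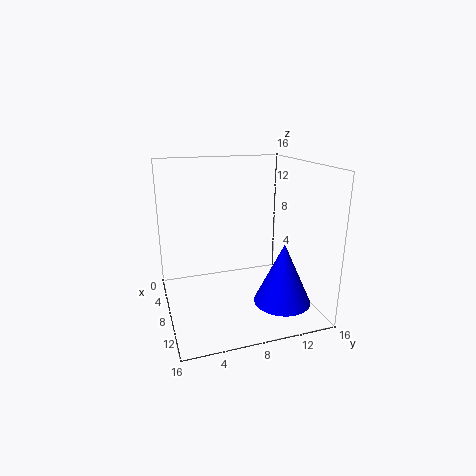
x = 12.5
y = 11.5
z = 2
h = 6.5
c = 'blue'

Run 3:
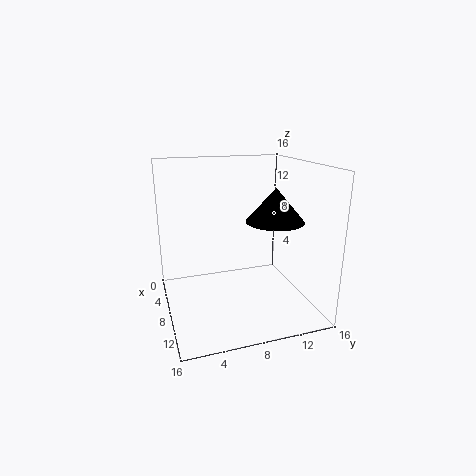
x = 11
y = 11
z = 10.5
h = 3.5
c = 'black'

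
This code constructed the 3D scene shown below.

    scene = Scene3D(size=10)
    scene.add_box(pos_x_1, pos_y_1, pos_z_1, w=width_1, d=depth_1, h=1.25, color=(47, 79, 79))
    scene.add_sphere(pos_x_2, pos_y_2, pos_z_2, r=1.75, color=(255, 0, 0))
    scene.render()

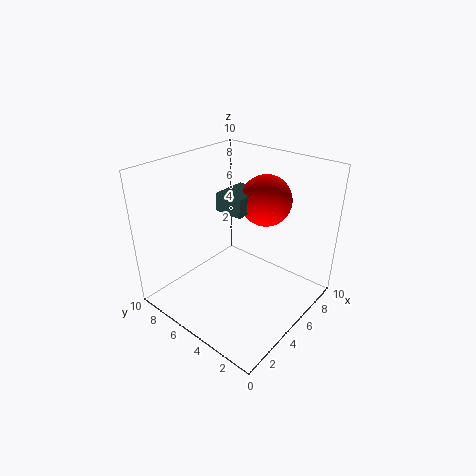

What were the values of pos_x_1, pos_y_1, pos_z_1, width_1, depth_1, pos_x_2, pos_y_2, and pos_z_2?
pos_x_1 = 4.25, pos_y_1 = 4.25, pos_z_1 = 7, width_1 = 2.5, depth_1 = 2, pos_x_2 = 6.75, pos_y_2 = 4, pos_z_2 = 7.5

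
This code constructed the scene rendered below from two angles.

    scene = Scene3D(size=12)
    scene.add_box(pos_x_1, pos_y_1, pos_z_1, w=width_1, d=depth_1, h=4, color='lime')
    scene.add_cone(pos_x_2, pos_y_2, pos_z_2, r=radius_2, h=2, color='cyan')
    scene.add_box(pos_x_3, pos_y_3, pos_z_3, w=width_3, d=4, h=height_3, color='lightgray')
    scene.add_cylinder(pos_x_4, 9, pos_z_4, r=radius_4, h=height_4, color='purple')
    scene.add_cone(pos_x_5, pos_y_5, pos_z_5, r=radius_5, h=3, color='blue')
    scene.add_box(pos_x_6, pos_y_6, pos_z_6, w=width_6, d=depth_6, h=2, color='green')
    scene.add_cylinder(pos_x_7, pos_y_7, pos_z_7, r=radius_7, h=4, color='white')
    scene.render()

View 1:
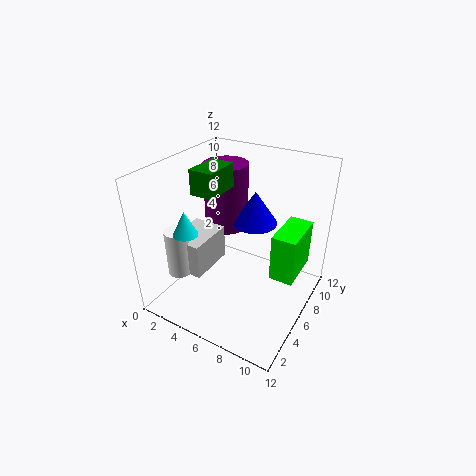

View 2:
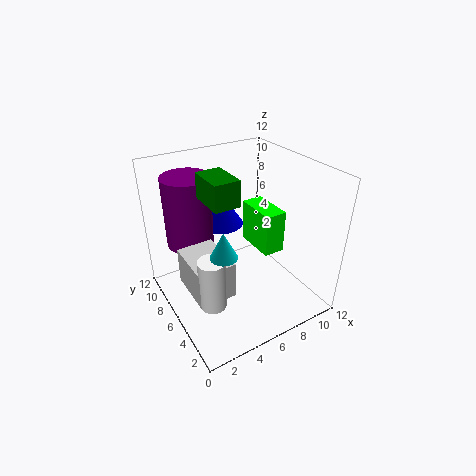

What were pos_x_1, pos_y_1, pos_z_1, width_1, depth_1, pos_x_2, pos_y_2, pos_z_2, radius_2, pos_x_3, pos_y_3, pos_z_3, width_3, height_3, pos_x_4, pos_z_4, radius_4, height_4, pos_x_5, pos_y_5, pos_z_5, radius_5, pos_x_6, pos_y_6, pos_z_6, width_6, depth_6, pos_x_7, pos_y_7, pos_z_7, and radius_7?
pos_x_1 = 9
pos_y_1 = 6
pos_z_1 = 3
width_1 = 2
depth_1 = 4
pos_x_2 = 3
pos_y_2 = 3
pos_z_2 = 7
radius_2 = 1
pos_x_3 = 1
pos_y_3 = 3
pos_z_3 = 3
width_3 = 3
height_3 = 3
pos_x_4 = 3
pos_z_4 = 5
radius_4 = 2
height_4 = 6
pos_x_5 = 6
pos_y_5 = 9
pos_z_5 = 6
radius_5 = 2
pos_x_6 = 3
pos_y_6 = 4
pos_z_6 = 10
width_6 = 2
depth_6 = 3
pos_x_7 = 2
pos_y_7 = 3
pos_z_7 = 3
radius_7 = 1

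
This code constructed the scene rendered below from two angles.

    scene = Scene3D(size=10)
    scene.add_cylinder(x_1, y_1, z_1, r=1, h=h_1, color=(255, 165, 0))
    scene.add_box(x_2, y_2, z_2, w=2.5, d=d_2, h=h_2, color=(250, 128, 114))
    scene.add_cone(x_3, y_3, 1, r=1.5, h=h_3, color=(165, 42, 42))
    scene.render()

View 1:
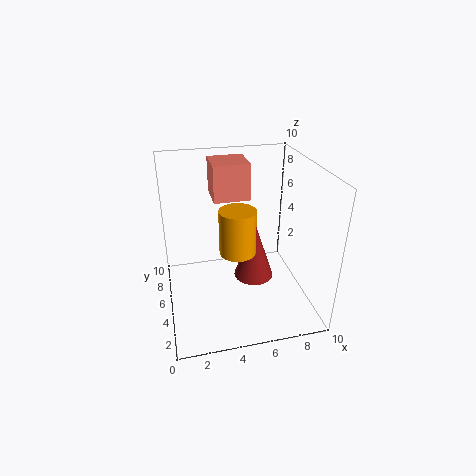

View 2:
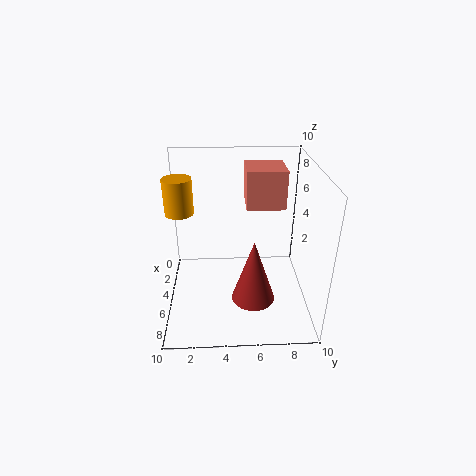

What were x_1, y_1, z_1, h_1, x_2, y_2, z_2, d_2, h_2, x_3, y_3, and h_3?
x_1 = 4
y_1 = 1
z_1 = 6.5
h_1 = 2.5
x_2 = 3.5
y_2 = 5.5
z_2 = 7.5
d_2 = 2.5
h_2 = 2.5
x_3 = 6.5
y_3 = 6
h_3 = 4.5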